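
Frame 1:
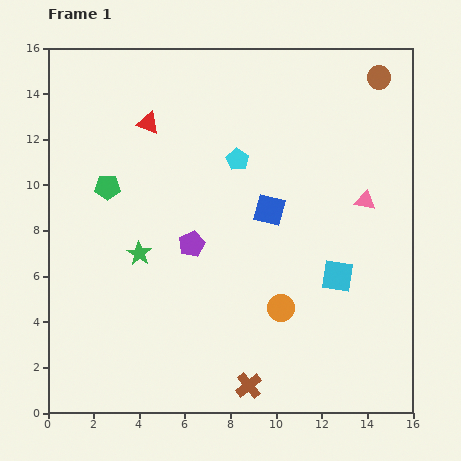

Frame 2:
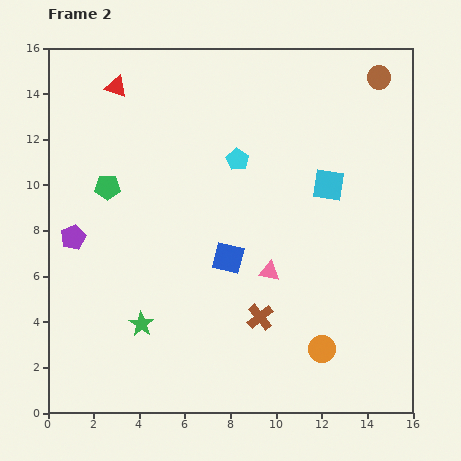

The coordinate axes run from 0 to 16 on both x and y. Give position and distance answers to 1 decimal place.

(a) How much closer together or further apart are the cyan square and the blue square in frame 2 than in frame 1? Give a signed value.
+1.2

Distance in frame 1: 4.2. Distance in frame 2: 5.4.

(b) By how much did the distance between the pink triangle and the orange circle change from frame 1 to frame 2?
-1.9

Distance in frame 1: 6.0. Distance in frame 2: 4.1.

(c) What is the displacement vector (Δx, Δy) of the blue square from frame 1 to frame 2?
(-1.8, -2.1)

The blue square was at (9.7, 8.9) in frame 1 and (7.9, 6.8) in frame 2.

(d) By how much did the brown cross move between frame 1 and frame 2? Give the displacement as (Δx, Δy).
(0.5, 3.0)

The brown cross was at (8.8, 1.2) in frame 1 and (9.3, 4.2) in frame 2.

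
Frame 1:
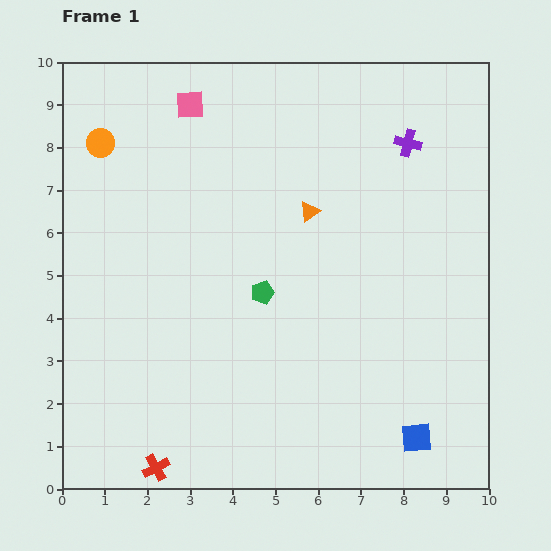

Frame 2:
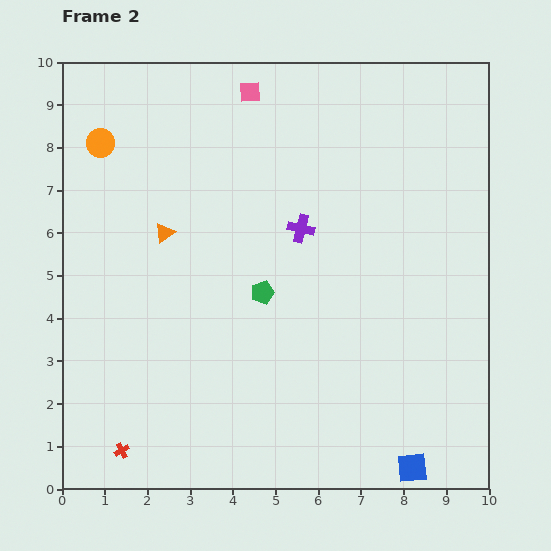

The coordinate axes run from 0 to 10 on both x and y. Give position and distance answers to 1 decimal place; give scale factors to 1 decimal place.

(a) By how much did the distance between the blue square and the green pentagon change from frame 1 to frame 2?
+0.4

Distance in frame 1: 5.0. Distance in frame 2: 5.4.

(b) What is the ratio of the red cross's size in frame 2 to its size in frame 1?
0.6×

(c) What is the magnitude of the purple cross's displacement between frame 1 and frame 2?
3.2

The purple cross moved from (8.1, 8.1) to (5.6, 6.1), a distance of √(2.5² + 2.0²) ≈ 3.2.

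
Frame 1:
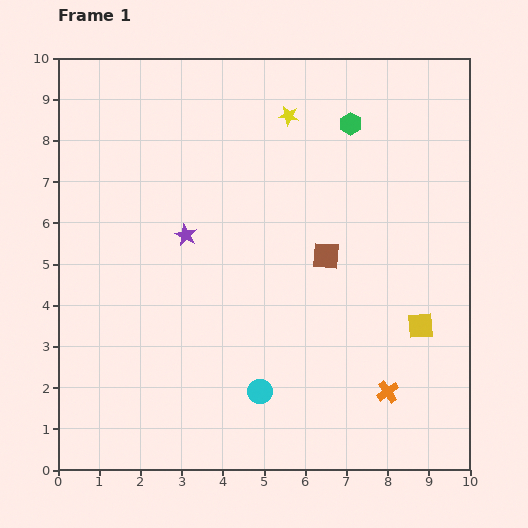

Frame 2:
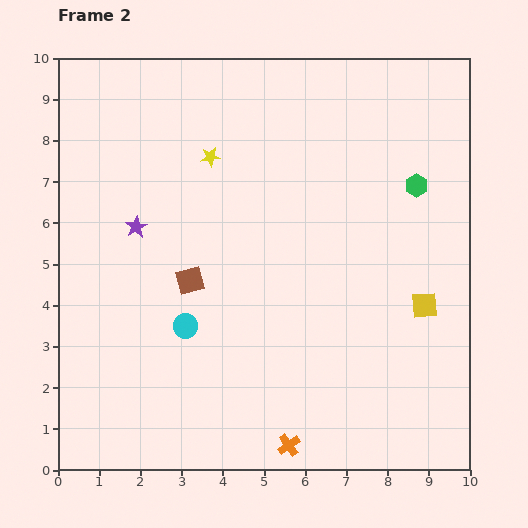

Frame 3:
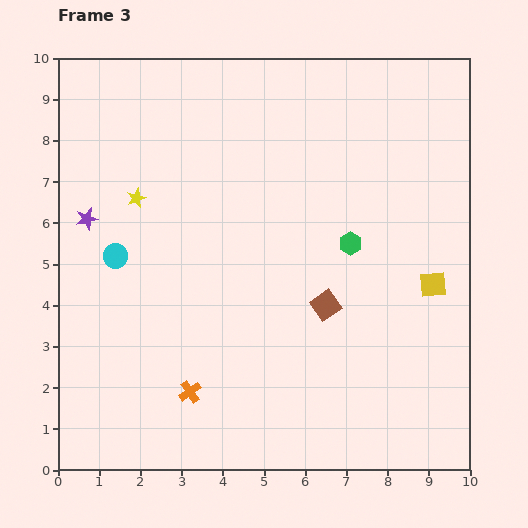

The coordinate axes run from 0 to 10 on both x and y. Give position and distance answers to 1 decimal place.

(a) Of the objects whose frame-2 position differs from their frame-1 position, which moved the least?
the yellow square

(moved 0.5)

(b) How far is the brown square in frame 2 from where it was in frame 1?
3.4

The brown square moved from (6.5, 5.2) to (3.2, 4.6), a distance of √(3.3² + 0.6²) ≈ 3.4.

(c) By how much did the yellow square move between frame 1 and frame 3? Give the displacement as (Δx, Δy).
(0.3, 1.0)

The yellow square was at (8.8, 3.5) in frame 1 and (9.1, 4.5) in frame 3.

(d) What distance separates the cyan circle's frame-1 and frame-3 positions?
4.8

The cyan circle moved from (4.9, 1.9) to (1.4, 5.2), a distance of √(3.5² + 3.3²) ≈ 4.8.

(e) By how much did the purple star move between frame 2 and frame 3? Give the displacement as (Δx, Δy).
(-1.2, 0.2)

The purple star was at (1.9, 5.9) in frame 2 and (0.7, 6.1) in frame 3.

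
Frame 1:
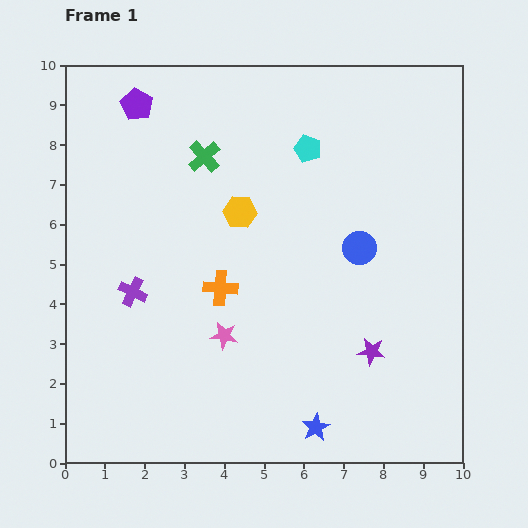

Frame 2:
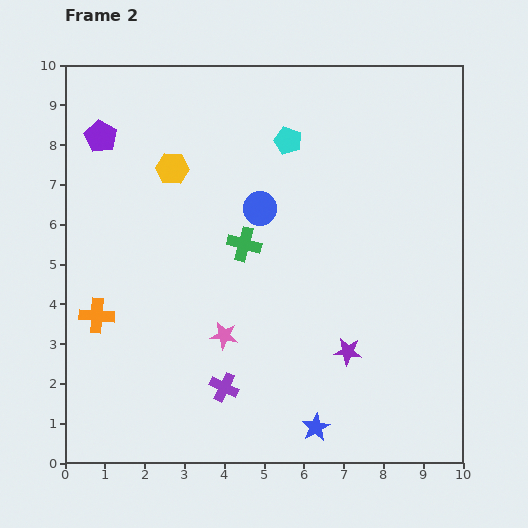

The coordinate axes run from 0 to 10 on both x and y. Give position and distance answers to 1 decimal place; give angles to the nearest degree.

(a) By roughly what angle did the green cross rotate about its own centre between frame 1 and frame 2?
33° counter-clockwise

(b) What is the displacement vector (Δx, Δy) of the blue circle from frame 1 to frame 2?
(-2.5, 1.0)

The blue circle was at (7.4, 5.4) in frame 1 and (4.9, 6.4) in frame 2.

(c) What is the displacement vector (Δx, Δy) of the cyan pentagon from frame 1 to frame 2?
(-0.5, 0.2)

The cyan pentagon was at (6.1, 7.9) in frame 1 and (5.6, 8.1) in frame 2.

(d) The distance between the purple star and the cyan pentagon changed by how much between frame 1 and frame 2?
+0.2

Distance in frame 1: 5.3. Distance in frame 2: 5.5.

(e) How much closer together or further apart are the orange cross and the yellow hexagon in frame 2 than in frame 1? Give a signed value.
+2.2

Distance in frame 1: 2.0. Distance in frame 2: 4.2.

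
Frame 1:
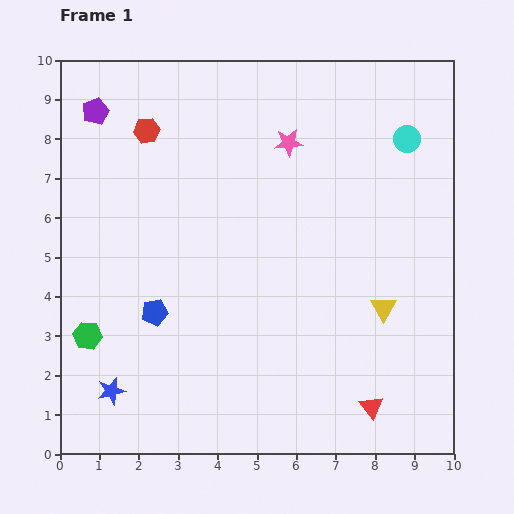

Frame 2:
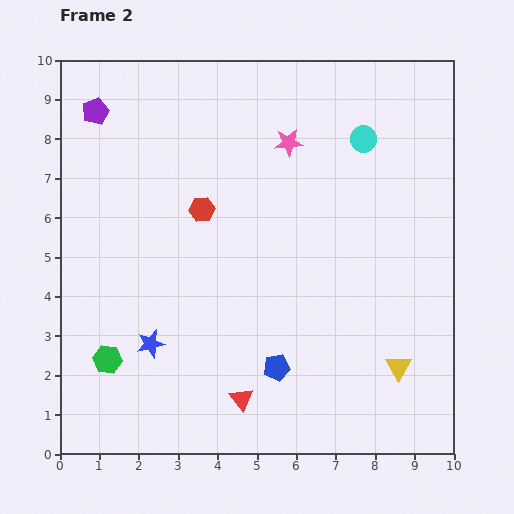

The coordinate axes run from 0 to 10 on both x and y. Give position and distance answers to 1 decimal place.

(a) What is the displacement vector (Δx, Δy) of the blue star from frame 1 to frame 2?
(1.0, 1.2)

The blue star was at (1.3, 1.6) in frame 1 and (2.3, 2.8) in frame 2.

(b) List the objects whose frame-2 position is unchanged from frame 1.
the pink star, the purple pentagon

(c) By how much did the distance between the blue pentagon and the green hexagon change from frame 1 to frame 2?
+2.5

Distance in frame 1: 1.8. Distance in frame 2: 4.3.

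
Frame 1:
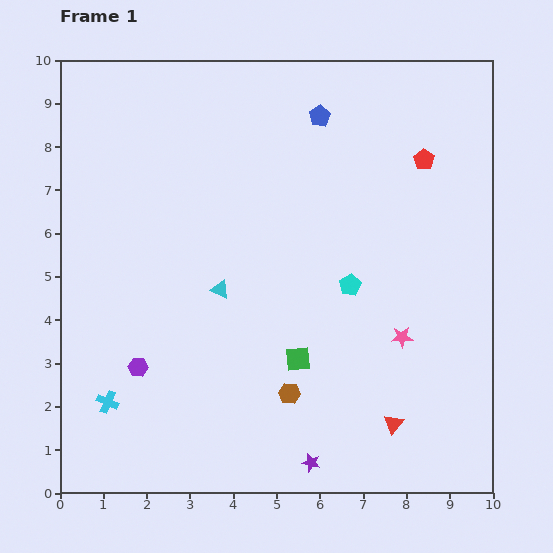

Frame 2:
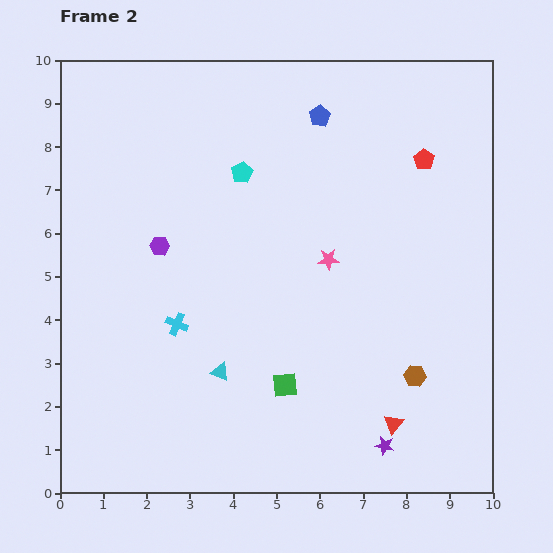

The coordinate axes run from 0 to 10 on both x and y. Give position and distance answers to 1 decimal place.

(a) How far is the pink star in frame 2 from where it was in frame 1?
2.5

The pink star moved from (7.9, 3.6) to (6.2, 5.4), a distance of √(1.7² + 1.8²) ≈ 2.5.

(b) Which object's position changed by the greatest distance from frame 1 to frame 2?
the cyan pentagon

(moved 3.6; next 2.9)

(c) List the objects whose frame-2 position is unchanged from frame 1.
the blue pentagon, the red triangle, the red pentagon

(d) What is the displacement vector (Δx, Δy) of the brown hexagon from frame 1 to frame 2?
(2.9, 0.4)

The brown hexagon was at (5.3, 2.3) in frame 1 and (8.2, 2.7) in frame 2.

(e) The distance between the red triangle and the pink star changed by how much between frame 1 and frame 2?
+2.1

Distance in frame 1: 2.0. Distance in frame 2: 4.1.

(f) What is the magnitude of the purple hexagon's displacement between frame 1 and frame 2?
2.8

The purple hexagon moved from (1.8, 2.9) to (2.3, 5.7), a distance of √(0.5² + 2.8²) ≈ 2.8.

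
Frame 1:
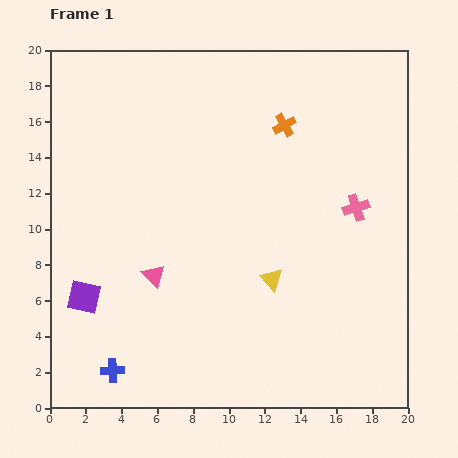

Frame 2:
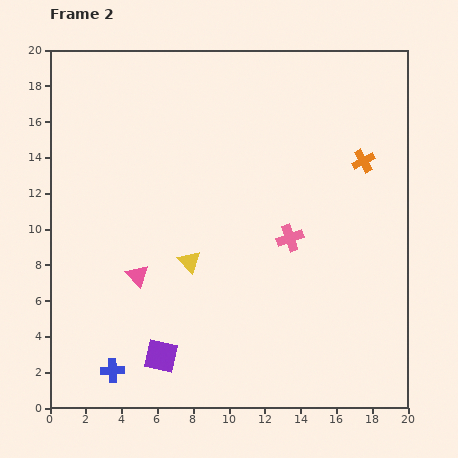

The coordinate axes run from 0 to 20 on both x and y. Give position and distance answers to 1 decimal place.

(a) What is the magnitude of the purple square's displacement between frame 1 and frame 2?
5.4

The purple square moved from (1.9, 6.2) to (6.2, 2.9), a distance of √(4.3² + 3.3²) ≈ 5.4.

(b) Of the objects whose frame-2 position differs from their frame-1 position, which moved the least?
the pink triangle

(moved 0.9)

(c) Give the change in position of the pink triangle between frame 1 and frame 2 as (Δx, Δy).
(-0.9, 0.0)

The pink triangle was at (5.8, 7.4) in frame 1 and (4.9, 7.4) in frame 2.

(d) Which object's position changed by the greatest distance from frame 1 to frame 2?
the purple square

(moved 5.4; next 4.8)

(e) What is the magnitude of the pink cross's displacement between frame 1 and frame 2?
4.1

The pink cross moved from (17.1, 11.2) to (13.4, 9.5), a distance of √(3.7² + 1.7²) ≈ 4.1.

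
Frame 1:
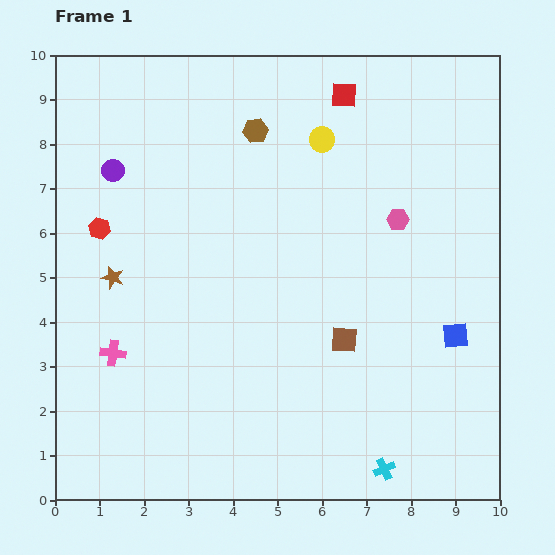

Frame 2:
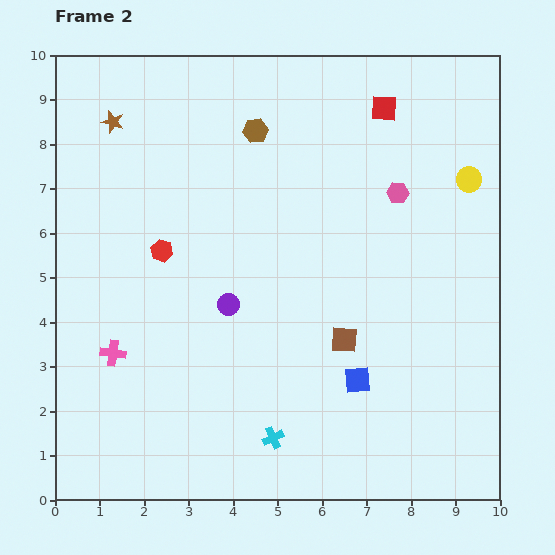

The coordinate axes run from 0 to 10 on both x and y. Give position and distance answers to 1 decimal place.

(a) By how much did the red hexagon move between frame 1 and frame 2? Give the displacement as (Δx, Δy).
(1.4, -0.5)

The red hexagon was at (1.0, 6.1) in frame 1 and (2.4, 5.6) in frame 2.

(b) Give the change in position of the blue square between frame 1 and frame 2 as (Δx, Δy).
(-2.2, -1.0)

The blue square was at (9.0, 3.7) in frame 1 and (6.8, 2.7) in frame 2.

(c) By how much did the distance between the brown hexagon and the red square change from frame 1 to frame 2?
+0.7

Distance in frame 1: 2.2. Distance in frame 2: 2.9.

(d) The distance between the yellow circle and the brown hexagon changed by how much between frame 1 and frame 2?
+3.4

Distance in frame 1: 1.5. Distance in frame 2: 4.9.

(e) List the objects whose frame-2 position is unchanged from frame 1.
the brown square, the brown hexagon, the pink cross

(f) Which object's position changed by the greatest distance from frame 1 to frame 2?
the purple circle

(moved 4.0; next 3.5)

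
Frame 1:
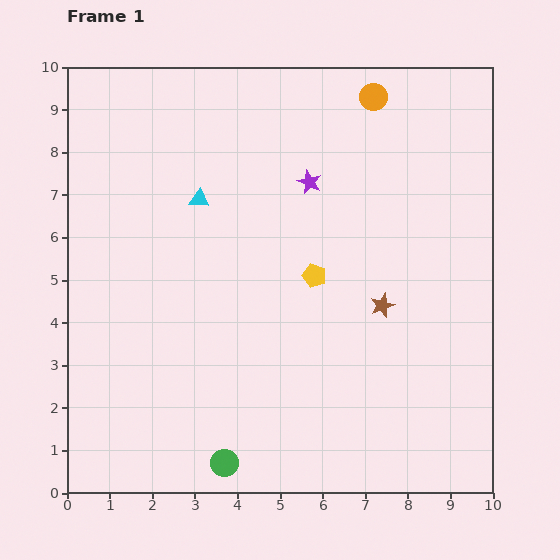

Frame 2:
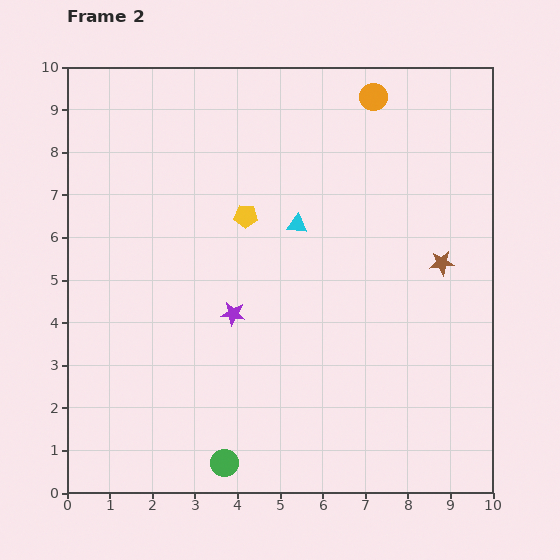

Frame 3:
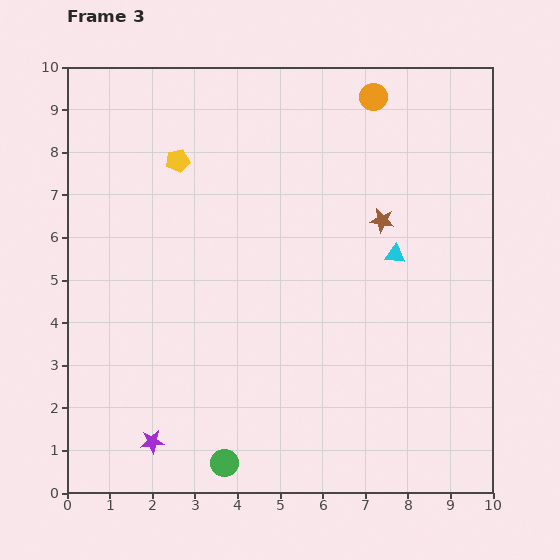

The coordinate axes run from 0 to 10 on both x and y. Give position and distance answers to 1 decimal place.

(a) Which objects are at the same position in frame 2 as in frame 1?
the orange circle, the green circle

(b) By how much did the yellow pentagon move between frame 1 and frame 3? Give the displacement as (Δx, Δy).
(-3.2, 2.7)

The yellow pentagon was at (5.8, 5.1) in frame 1 and (2.6, 7.8) in frame 3.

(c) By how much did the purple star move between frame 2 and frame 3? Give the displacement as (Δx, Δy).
(-1.9, -3.0)

The purple star was at (3.9, 4.2) in frame 2 and (2.0, 1.2) in frame 3.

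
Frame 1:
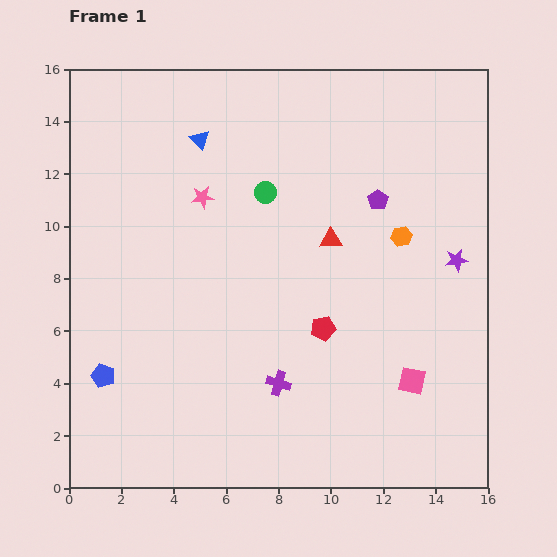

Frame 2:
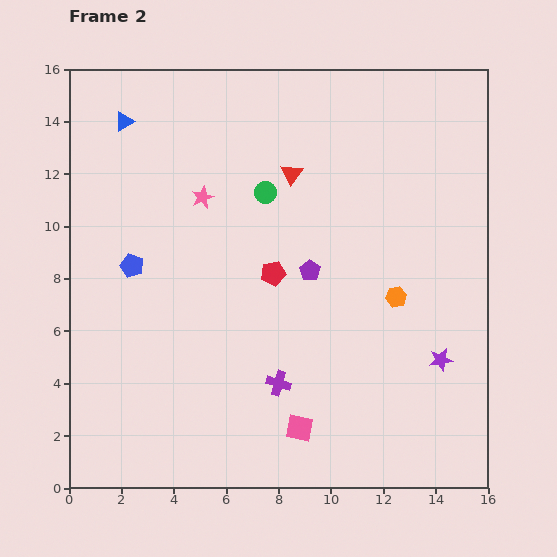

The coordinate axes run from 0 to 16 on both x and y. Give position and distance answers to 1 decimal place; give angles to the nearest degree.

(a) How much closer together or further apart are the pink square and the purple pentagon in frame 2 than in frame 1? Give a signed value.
-1.0

Distance in frame 1: 7.0. Distance in frame 2: 6.0.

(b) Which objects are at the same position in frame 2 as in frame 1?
the pink star, the purple cross, the green circle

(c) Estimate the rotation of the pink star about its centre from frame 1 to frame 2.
17° counter-clockwise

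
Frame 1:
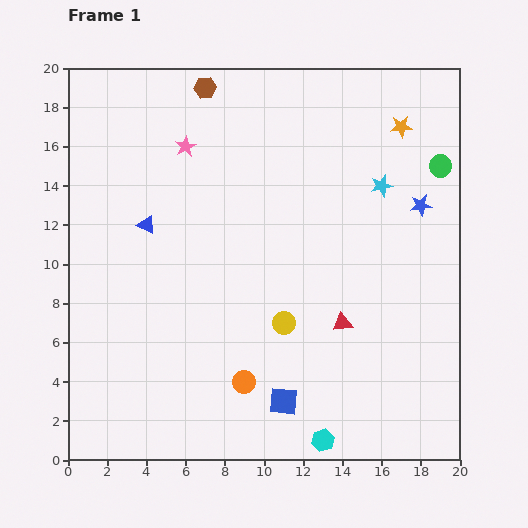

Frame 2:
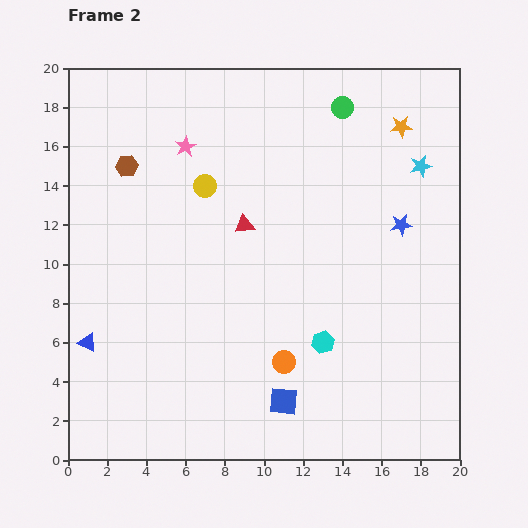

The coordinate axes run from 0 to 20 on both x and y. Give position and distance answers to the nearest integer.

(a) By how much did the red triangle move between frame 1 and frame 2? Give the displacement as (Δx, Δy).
(-5, 5)

The red triangle was at (14, 7) in frame 1 and (9, 12) in frame 2.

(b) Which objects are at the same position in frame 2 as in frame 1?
the orange star, the pink star, the blue square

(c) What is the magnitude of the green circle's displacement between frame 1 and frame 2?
6

The green circle moved from (19, 15) to (14, 18), a distance of √(5² + 3²) ≈ 6.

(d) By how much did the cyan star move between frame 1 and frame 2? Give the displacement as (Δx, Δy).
(2, 1)

The cyan star was at (16, 14) in frame 1 and (18, 15) in frame 2.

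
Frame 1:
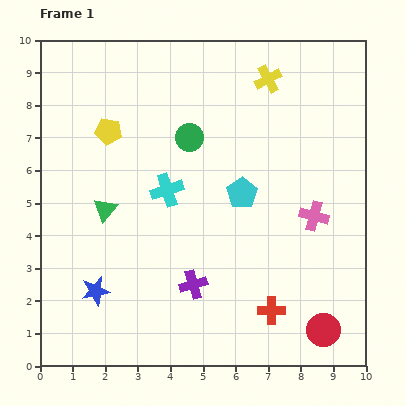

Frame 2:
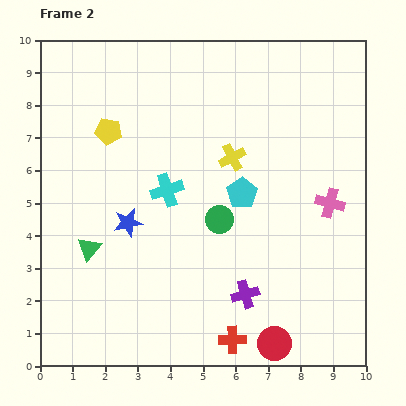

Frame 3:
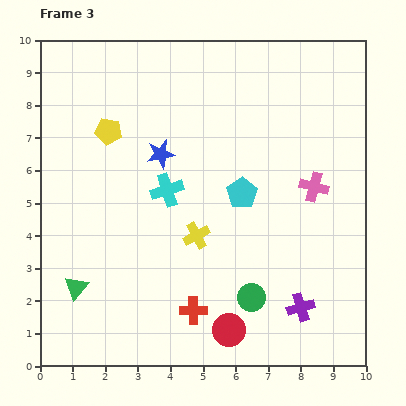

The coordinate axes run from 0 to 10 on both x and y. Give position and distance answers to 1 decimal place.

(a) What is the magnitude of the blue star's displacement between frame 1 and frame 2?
2.3

The blue star moved from (1.7, 2.3) to (2.7, 4.4), a distance of √(1.0² + 2.1²) ≈ 2.3.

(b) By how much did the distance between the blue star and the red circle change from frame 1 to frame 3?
-1.3

Distance in frame 1: 7.1. Distance in frame 3: 5.8.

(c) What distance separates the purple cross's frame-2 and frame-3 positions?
1.7

The purple cross moved from (6.3, 2.2) to (8.0, 1.8), a distance of √(1.7² + 0.4²) ≈ 1.7.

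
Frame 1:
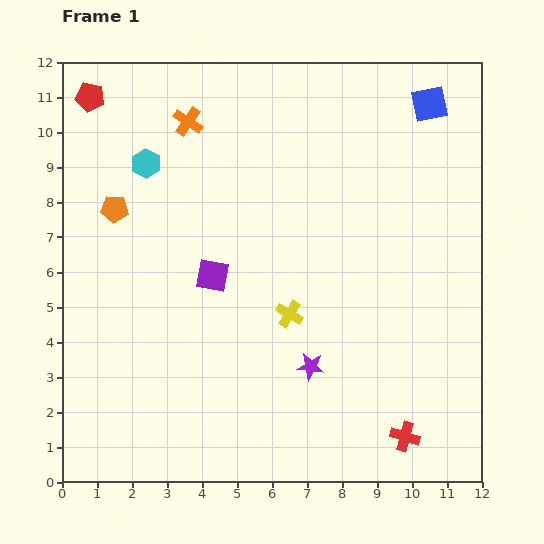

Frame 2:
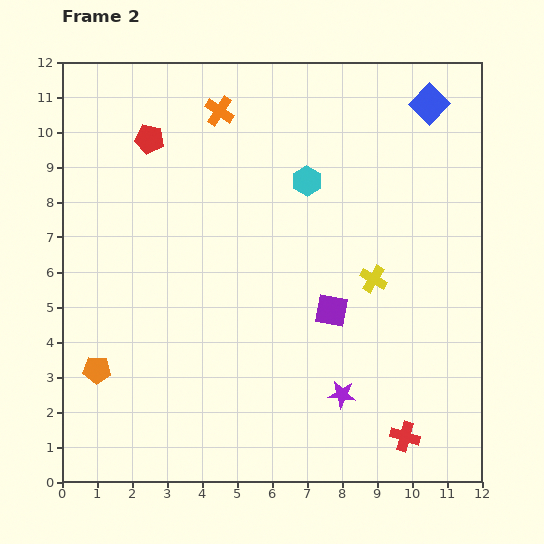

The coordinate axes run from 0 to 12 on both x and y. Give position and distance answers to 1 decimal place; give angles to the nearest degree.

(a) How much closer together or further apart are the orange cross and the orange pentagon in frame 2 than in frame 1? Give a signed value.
+4.9

Distance in frame 1: 3.3. Distance in frame 2: 8.2.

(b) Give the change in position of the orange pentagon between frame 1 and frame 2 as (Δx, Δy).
(-0.5, -4.6)

The orange pentagon was at (1.5, 7.8) in frame 1 and (1.0, 3.2) in frame 2.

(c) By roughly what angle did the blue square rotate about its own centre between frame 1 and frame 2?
34° counter-clockwise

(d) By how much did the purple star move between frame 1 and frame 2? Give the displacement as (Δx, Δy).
(0.9, -0.8)

The purple star was at (7.1, 3.3) in frame 1 and (8.0, 2.5) in frame 2.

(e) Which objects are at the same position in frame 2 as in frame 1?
the red cross, the blue square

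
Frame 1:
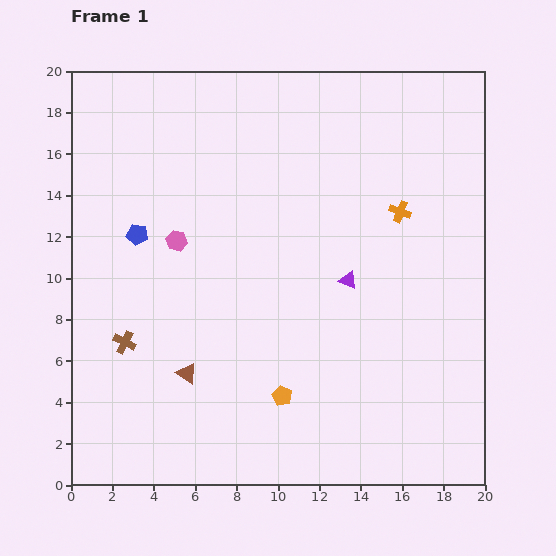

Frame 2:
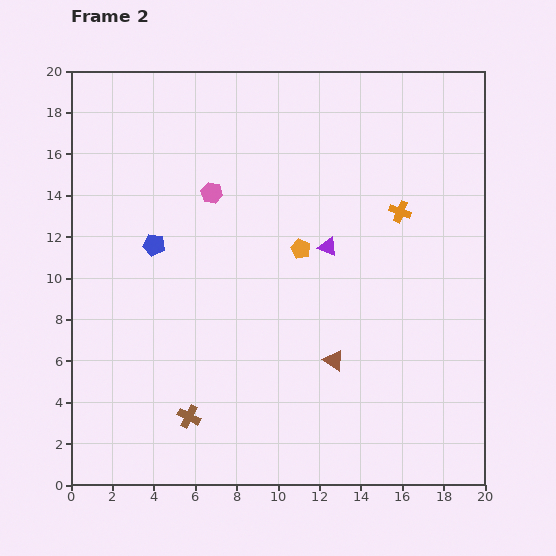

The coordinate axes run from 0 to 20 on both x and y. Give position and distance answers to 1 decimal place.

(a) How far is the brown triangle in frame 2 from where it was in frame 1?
7.1

The brown triangle moved from (5.6, 5.4) to (12.7, 6.0), a distance of √(7.1² + 0.6²) ≈ 7.1.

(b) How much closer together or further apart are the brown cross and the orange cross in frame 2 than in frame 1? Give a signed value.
-0.5

Distance in frame 1: 14.7. Distance in frame 2: 14.2.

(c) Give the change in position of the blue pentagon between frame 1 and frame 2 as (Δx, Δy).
(0.8, -0.5)

The blue pentagon was at (3.2, 12.1) in frame 1 and (4.0, 11.6) in frame 2.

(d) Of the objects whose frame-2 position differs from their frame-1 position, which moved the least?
the blue pentagon

(moved 0.9)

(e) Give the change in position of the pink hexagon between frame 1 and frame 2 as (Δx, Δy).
(1.7, 2.3)

The pink hexagon was at (5.1, 11.8) in frame 1 and (6.8, 14.1) in frame 2.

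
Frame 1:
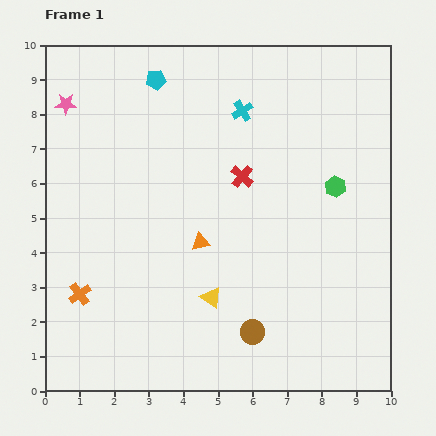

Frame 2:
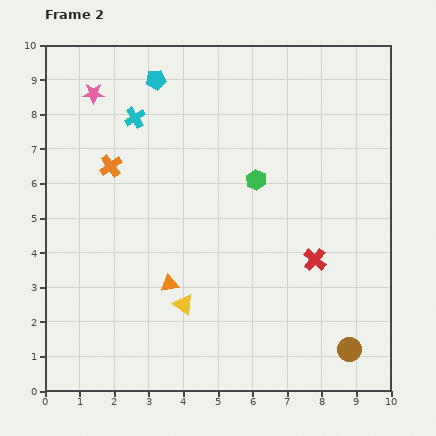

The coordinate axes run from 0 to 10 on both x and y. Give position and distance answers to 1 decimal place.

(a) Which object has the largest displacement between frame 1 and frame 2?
the orange cross

(moved 3.8; next 3.2)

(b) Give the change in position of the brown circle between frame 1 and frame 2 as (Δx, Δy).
(2.8, -0.5)

The brown circle was at (6.0, 1.7) in frame 1 and (8.8, 1.2) in frame 2.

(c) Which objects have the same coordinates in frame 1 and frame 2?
the cyan pentagon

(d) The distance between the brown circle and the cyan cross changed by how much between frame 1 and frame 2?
+2.7

Distance in frame 1: 6.4. Distance in frame 2: 9.1.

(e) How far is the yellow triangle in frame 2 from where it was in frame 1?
0.8

The yellow triangle moved from (4.8, 2.7) to (4.0, 2.5), a distance of √(0.8² + 0.2²) ≈ 0.8.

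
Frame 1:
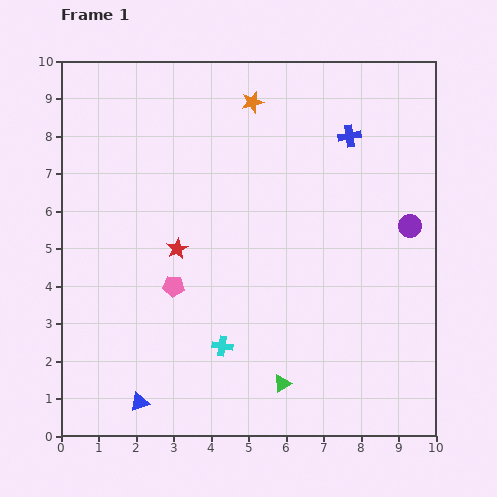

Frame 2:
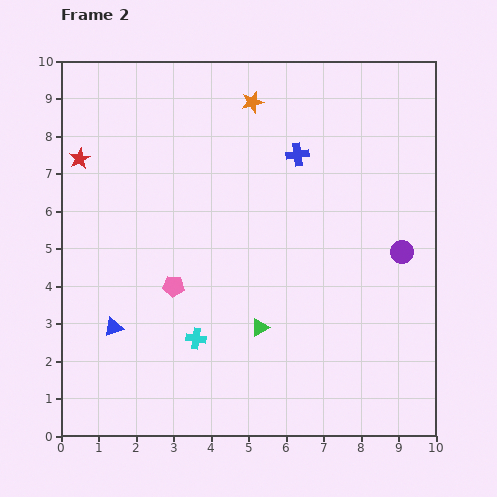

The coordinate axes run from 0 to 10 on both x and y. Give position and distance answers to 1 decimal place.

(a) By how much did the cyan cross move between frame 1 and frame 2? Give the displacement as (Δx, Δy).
(-0.7, 0.2)

The cyan cross was at (4.3, 2.4) in frame 1 and (3.6, 2.6) in frame 2.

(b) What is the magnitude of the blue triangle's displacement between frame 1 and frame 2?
2.1

The blue triangle moved from (2.1, 0.9) to (1.4, 2.9), a distance of √(0.7² + 2.0²) ≈ 2.1.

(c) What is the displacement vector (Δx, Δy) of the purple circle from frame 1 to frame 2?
(-0.2, -0.7)

The purple circle was at (9.3, 5.6) in frame 1 and (9.1, 4.9) in frame 2.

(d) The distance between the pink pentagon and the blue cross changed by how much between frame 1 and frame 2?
-1.4

Distance in frame 1: 6.2. Distance in frame 2: 4.8.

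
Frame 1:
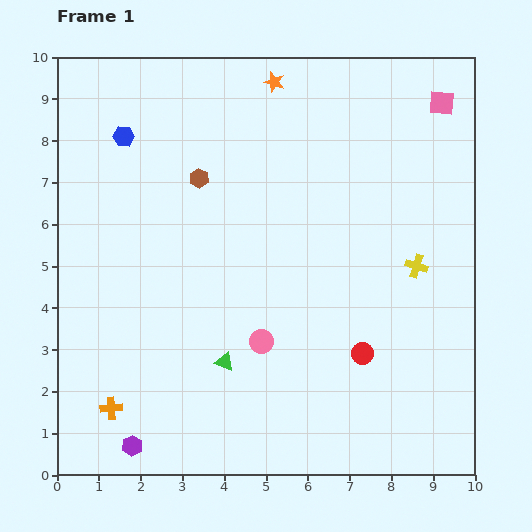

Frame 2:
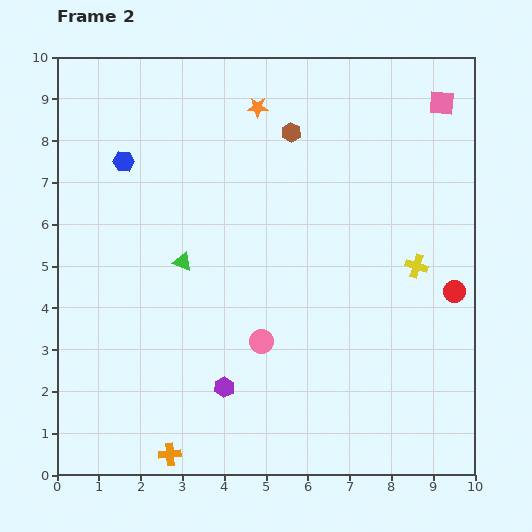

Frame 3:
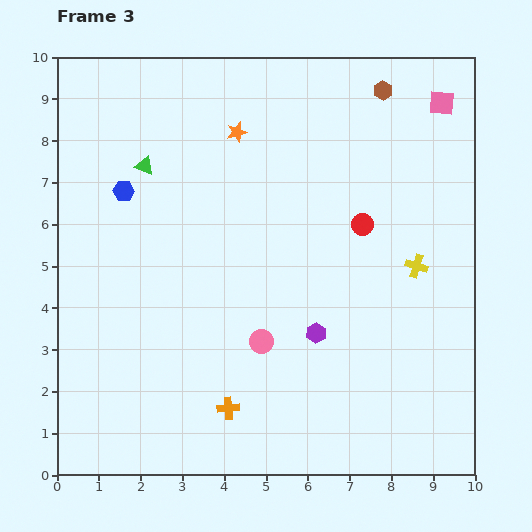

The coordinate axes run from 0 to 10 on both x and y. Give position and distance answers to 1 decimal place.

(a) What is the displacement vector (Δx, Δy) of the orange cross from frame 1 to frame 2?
(1.4, -1.1)

The orange cross was at (1.3, 1.6) in frame 1 and (2.7, 0.5) in frame 2.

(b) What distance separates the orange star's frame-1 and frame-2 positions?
0.7

The orange star moved from (5.2, 9.4) to (4.8, 8.8), a distance of √(0.4² + 0.6²) ≈ 0.7.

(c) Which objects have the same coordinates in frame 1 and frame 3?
the pink square, the pink circle, the yellow cross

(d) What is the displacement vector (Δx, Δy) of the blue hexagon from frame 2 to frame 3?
(0.0, -0.7)

The blue hexagon was at (1.6, 7.5) in frame 2 and (1.6, 6.8) in frame 3.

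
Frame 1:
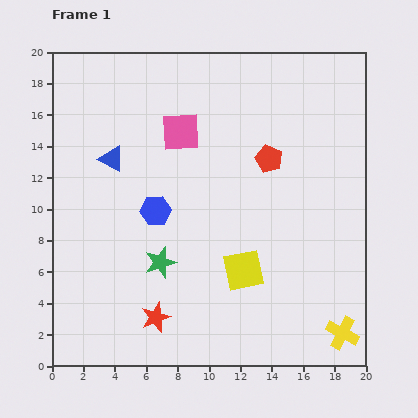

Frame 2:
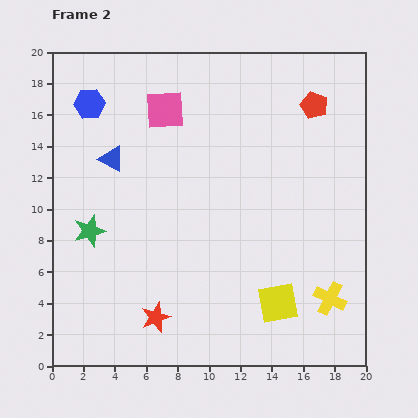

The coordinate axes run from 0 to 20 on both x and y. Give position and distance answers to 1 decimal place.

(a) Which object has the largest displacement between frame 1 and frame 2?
the blue hexagon

(moved 8.0; next 4.9)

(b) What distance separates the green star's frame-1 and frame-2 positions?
4.9

The green star moved from (6.9, 6.6) to (2.4, 8.6), a distance of √(4.5² + 2.0²) ≈ 4.9.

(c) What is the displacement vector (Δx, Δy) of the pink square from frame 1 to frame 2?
(-1.0, 1.4)

The pink square was at (8.2, 14.9) in frame 1 and (7.2, 16.3) in frame 2.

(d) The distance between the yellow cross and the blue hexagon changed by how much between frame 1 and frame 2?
+5.5

Distance in frame 1: 14.2. Distance in frame 2: 19.7.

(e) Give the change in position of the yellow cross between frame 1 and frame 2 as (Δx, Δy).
(-0.8, 2.2)

The yellow cross was at (18.5, 2.1) in frame 1 and (17.7, 4.3) in frame 2.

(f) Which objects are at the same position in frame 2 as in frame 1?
the red star, the blue triangle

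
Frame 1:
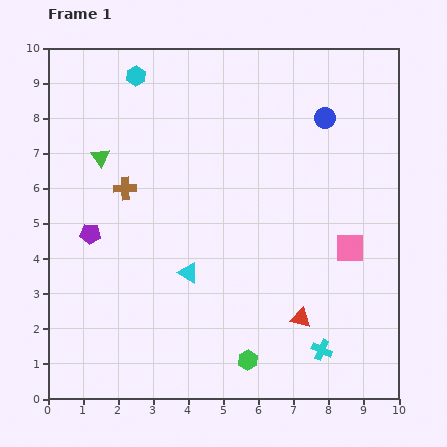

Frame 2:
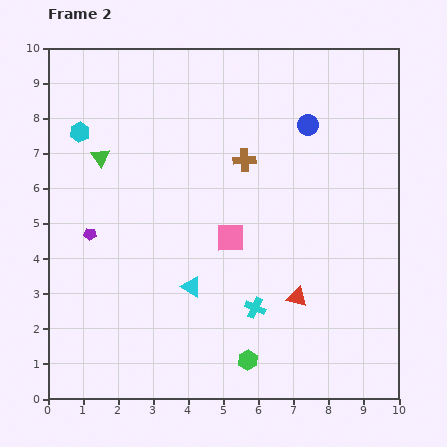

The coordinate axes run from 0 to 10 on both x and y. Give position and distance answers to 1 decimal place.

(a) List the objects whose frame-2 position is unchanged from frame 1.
the green triangle, the purple pentagon, the green hexagon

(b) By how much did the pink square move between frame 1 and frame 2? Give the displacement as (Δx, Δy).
(-3.4, 0.3)

The pink square was at (8.6, 4.3) in frame 1 and (5.2, 4.6) in frame 2.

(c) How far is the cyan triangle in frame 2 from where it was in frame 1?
0.4

The cyan triangle moved from (4.0, 3.6) to (4.1, 3.2), a distance of √(0.1² + 0.4²) ≈ 0.4.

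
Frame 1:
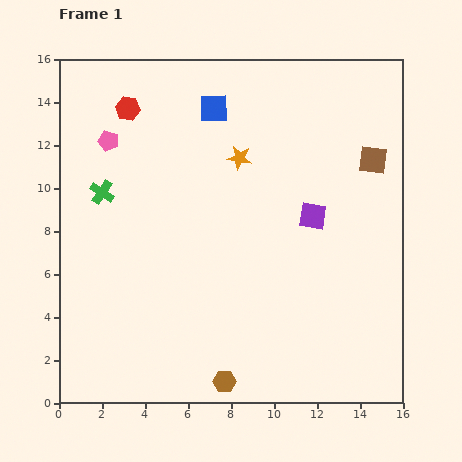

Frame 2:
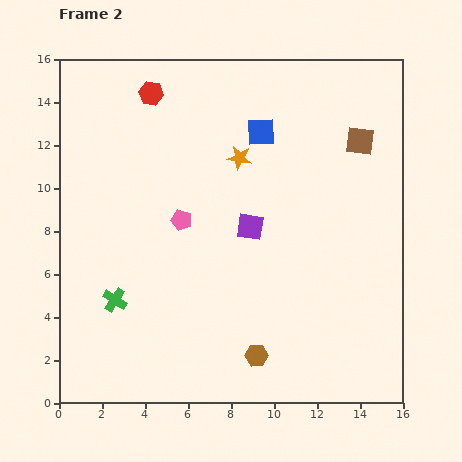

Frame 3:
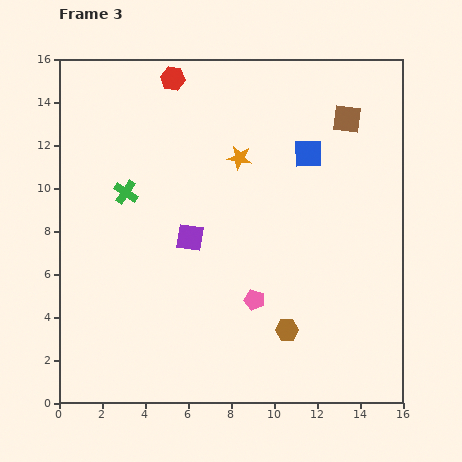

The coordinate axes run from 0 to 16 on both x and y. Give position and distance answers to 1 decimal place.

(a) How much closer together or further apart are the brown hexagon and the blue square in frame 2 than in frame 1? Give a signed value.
-2.3

Distance in frame 1: 12.7. Distance in frame 2: 10.4.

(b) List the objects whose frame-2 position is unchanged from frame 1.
the orange star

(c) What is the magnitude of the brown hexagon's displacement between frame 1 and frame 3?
3.8

The brown hexagon moved from (7.7, 1.0) to (10.6, 3.4), a distance of √(2.9² + 2.4²) ≈ 3.8.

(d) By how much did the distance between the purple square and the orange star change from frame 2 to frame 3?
+1.2

Distance in frame 2: 3.2. Distance in frame 3: 4.4.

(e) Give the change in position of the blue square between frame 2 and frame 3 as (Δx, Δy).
(2.2, -1.0)

The blue square was at (9.4, 12.6) in frame 2 and (11.6, 11.6) in frame 3.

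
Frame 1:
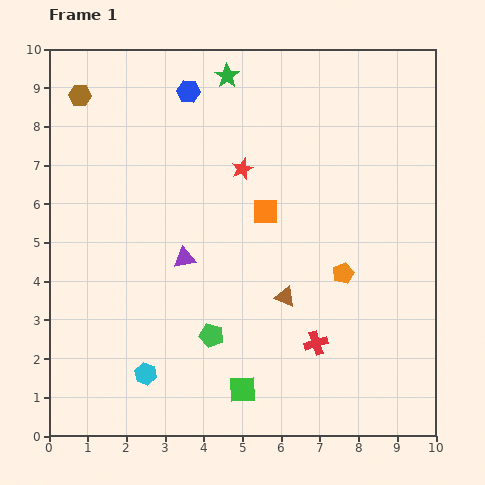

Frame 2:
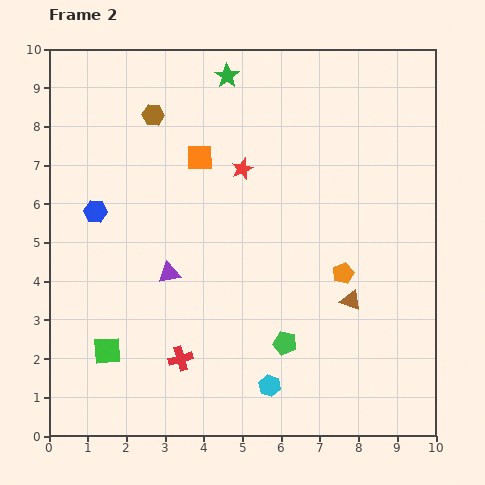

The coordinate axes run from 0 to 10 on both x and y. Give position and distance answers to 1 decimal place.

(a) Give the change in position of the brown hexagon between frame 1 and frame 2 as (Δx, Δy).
(1.9, -0.5)

The brown hexagon was at (0.8, 8.8) in frame 1 and (2.7, 8.3) in frame 2.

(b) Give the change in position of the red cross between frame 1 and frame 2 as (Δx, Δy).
(-3.5, -0.4)

The red cross was at (6.9, 2.4) in frame 1 and (3.4, 2.0) in frame 2.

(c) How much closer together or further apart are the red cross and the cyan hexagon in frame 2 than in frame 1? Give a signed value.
-2.1

Distance in frame 1: 4.5. Distance in frame 2: 2.4.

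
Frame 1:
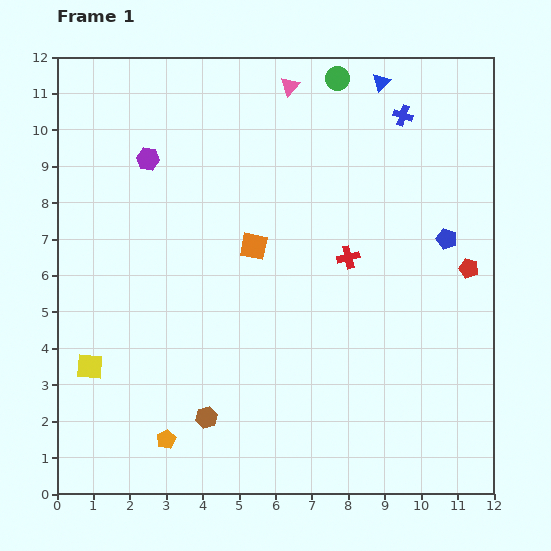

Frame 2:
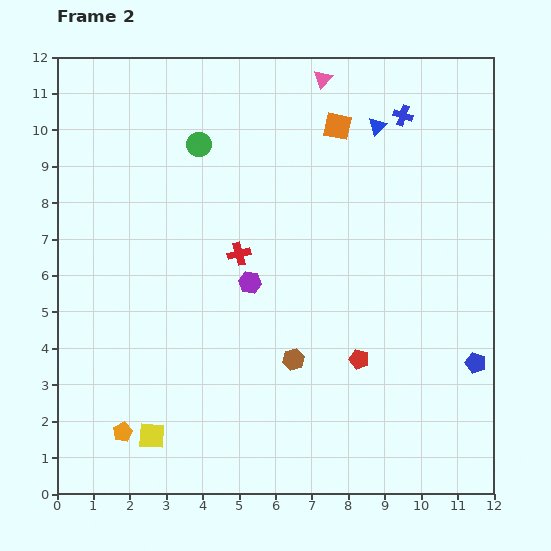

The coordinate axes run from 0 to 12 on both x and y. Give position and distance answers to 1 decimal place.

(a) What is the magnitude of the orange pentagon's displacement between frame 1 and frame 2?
1.2

The orange pentagon moved from (3.0, 1.5) to (1.8, 1.7), a distance of √(1.2² + 0.2²) ≈ 1.2.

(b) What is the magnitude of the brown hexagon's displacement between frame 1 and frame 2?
2.9

The brown hexagon moved from (4.1, 2.1) to (6.5, 3.7), a distance of √(2.4² + 1.6²) ≈ 2.9.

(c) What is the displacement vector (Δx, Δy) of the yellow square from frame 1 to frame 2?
(1.7, -1.9)

The yellow square was at (0.9, 3.5) in frame 1 and (2.6, 1.6) in frame 2.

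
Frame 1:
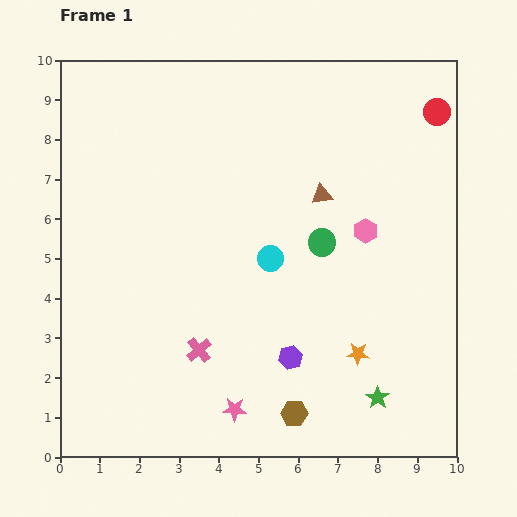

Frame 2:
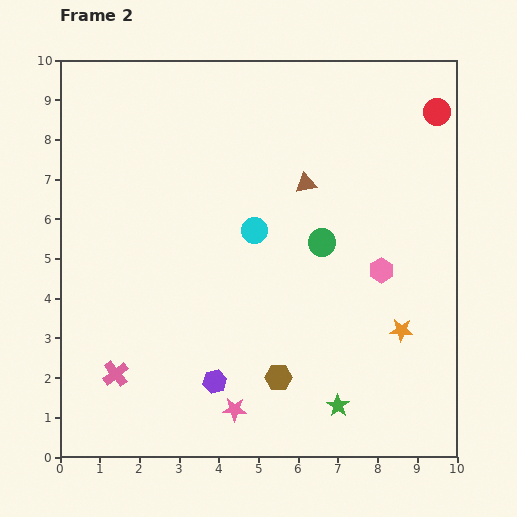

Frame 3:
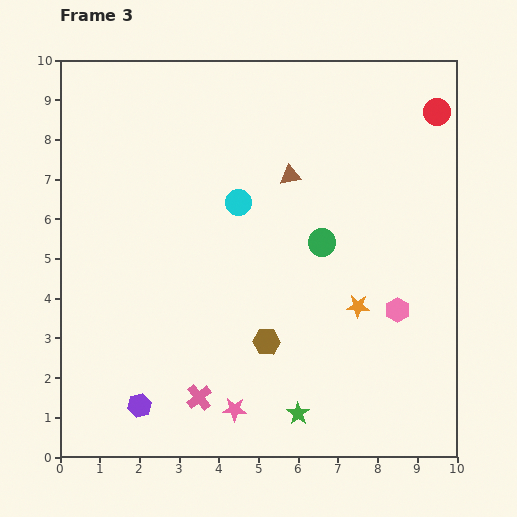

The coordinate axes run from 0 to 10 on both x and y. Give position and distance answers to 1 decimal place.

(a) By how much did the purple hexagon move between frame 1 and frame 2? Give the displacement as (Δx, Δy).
(-1.9, -0.6)

The purple hexagon was at (5.8, 2.5) in frame 1 and (3.9, 1.9) in frame 2.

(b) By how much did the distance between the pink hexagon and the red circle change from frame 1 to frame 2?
+0.7

Distance in frame 1: 3.5. Distance in frame 2: 4.2.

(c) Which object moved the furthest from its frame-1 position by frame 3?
the purple hexagon

(moved 4.0; next 2.2)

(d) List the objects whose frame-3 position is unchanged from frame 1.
the green circle, the red circle, the pink star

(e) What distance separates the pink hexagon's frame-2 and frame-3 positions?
1.1

The pink hexagon moved from (8.1, 4.7) to (8.5, 3.7), a distance of √(0.4² + 1.0²) ≈ 1.1.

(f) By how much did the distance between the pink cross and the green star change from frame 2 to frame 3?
-3.2

Distance in frame 2: 5.7. Distance in frame 3: 2.5.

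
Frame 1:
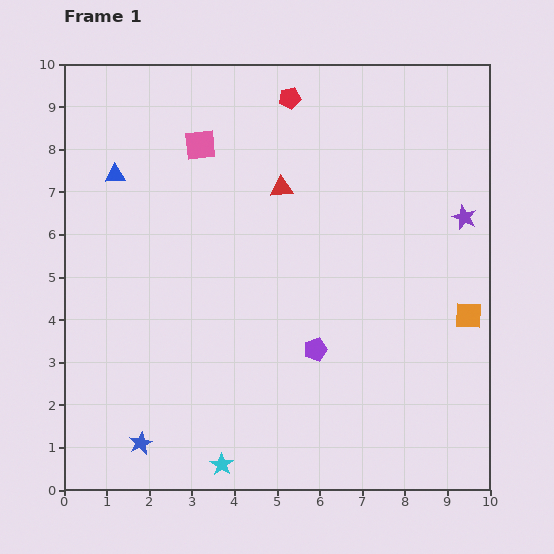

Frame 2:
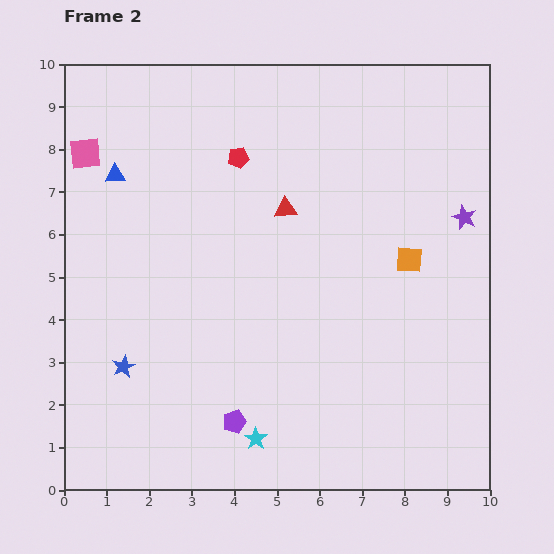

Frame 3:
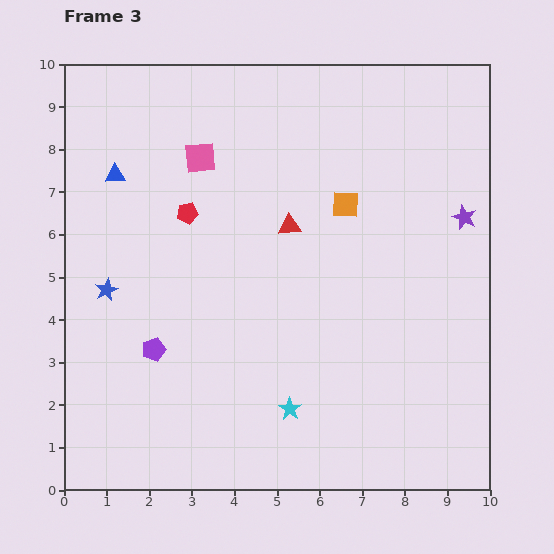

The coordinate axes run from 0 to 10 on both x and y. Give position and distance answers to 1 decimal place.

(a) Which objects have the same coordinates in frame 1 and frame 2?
the blue triangle, the purple star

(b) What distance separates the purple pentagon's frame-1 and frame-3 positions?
3.8

The purple pentagon moved from (5.9, 3.3) to (2.1, 3.3), a distance of √(3.8² + 0.0²) ≈ 3.8.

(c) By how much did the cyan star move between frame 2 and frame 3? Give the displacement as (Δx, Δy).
(0.8, 0.7)

The cyan star was at (4.5, 1.2) in frame 2 and (5.3, 1.9) in frame 3.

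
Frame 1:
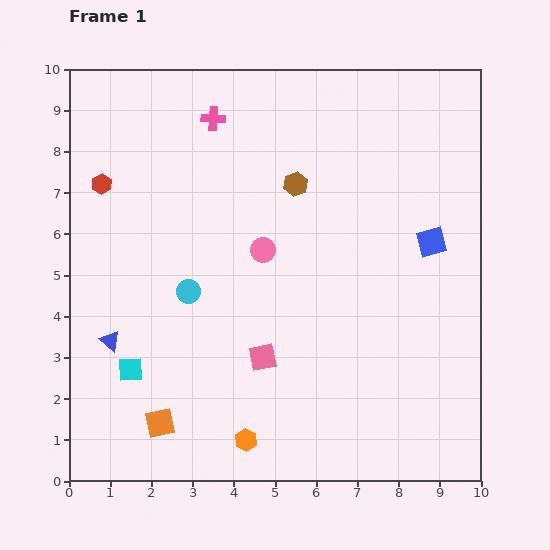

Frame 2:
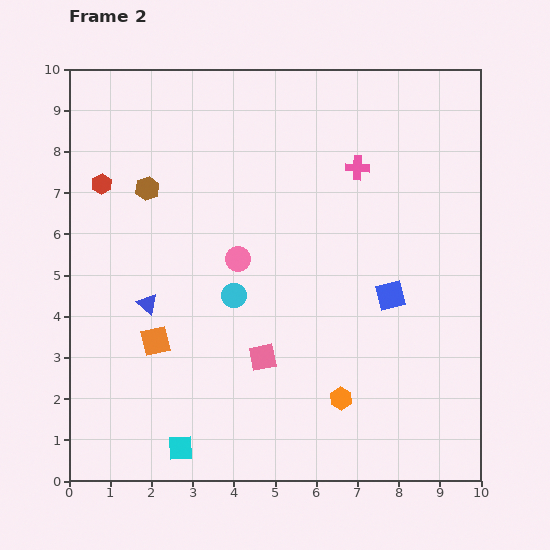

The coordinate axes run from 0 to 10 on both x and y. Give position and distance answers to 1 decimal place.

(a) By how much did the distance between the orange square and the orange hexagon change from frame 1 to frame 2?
+2.6

Distance in frame 1: 2.1. Distance in frame 2: 4.7.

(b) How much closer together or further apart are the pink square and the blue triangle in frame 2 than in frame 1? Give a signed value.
-0.6

Distance in frame 1: 3.7. Distance in frame 2: 3.1.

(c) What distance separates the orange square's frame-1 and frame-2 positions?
2.0

The orange square moved from (2.2, 1.4) to (2.1, 3.4), a distance of √(0.1² + 2.0²) ≈ 2.0.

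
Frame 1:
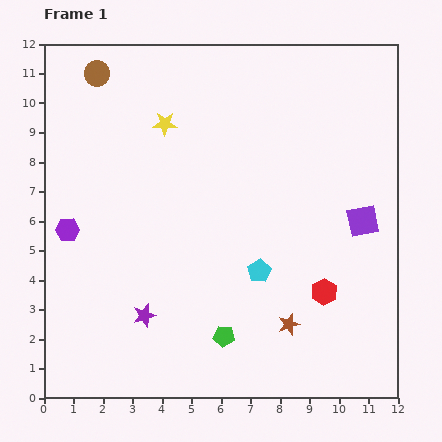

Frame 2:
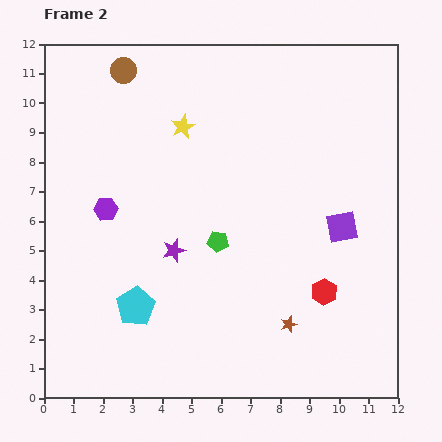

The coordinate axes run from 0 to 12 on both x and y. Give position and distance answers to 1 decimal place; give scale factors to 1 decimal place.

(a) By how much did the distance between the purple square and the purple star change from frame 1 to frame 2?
-2.3

Distance in frame 1: 8.1. Distance in frame 2: 5.8.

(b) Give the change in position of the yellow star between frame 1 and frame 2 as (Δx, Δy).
(0.6, -0.1)

The yellow star was at (4.1, 9.3) in frame 1 and (4.7, 9.2) in frame 2.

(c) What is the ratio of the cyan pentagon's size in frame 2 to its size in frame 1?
1.6×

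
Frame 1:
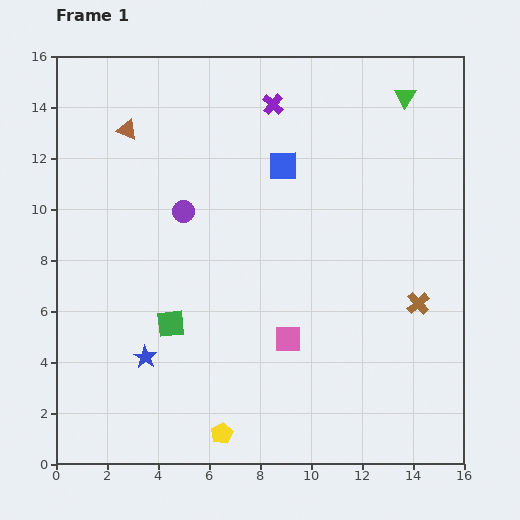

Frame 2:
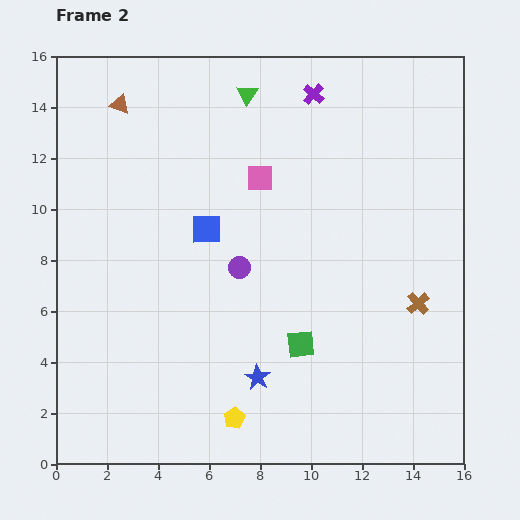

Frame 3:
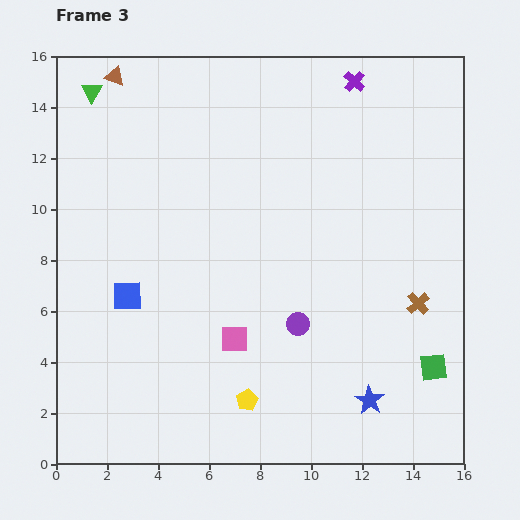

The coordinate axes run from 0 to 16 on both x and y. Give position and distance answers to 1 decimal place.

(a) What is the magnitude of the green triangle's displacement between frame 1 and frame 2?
6.2

The green triangle moved from (13.7, 14.4) to (7.5, 14.5), a distance of √(6.2² + 0.1²) ≈ 6.2.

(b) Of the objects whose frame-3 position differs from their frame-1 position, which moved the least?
the yellow pentagon

(moved 1.6)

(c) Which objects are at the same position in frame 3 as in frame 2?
the brown cross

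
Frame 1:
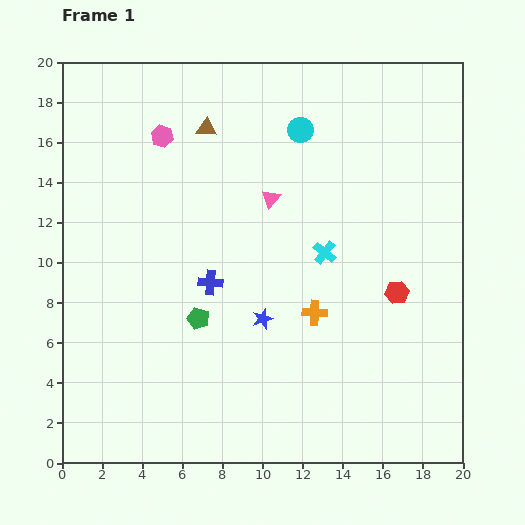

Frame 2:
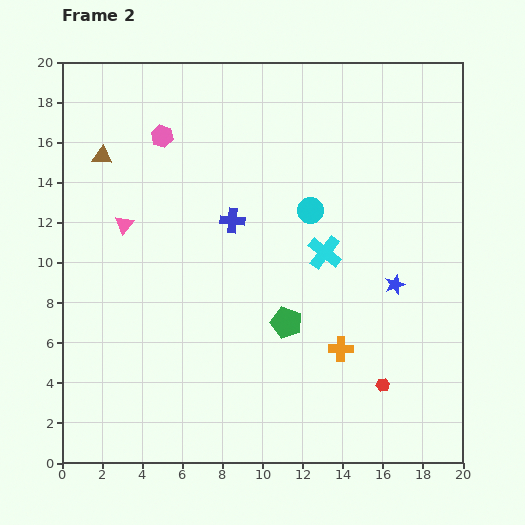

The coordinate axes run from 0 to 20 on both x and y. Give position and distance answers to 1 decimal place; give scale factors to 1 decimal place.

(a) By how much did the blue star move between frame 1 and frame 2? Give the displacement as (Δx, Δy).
(6.6, 1.7)

The blue star was at (10.0, 7.2) in frame 1 and (16.6, 8.9) in frame 2.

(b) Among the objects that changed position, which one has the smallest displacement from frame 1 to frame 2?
the orange cross

(moved 2.2)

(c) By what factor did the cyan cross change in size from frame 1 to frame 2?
1.4×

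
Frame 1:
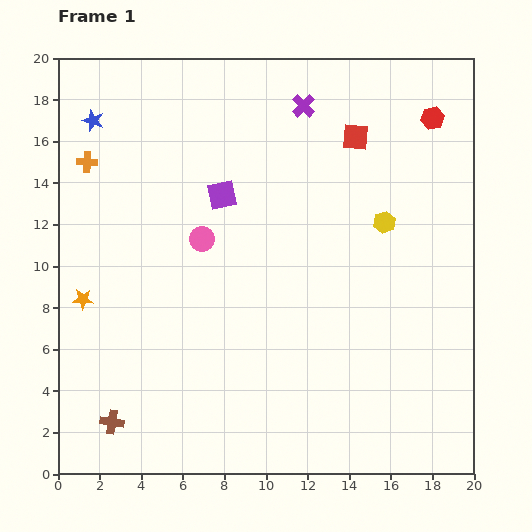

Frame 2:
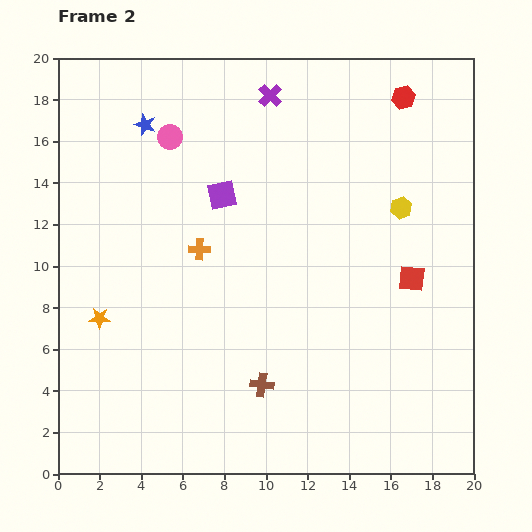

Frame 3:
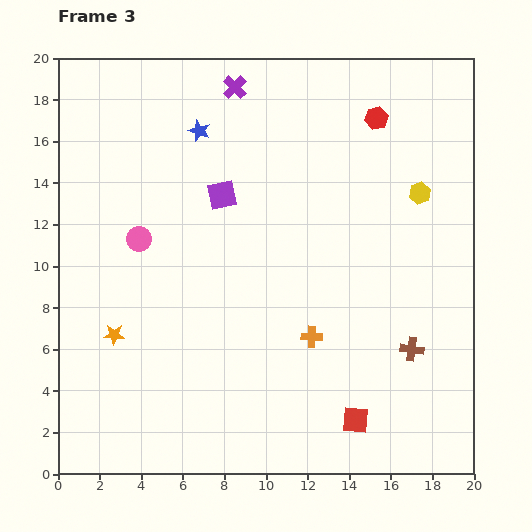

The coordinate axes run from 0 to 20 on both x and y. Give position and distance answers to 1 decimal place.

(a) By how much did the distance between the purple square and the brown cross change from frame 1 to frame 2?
-2.8

Distance in frame 1: 12.1. Distance in frame 2: 9.3.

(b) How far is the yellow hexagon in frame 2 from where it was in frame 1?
1.1

The yellow hexagon moved from (15.7, 12.1) to (16.5, 12.8), a distance of √(0.8² + 0.7²) ≈ 1.1.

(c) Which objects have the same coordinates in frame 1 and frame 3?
the purple square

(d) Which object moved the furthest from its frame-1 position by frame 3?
the brown cross

(moved 14.8; next 13.7)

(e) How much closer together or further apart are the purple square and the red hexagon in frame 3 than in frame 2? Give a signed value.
-1.6

Distance in frame 2: 9.9. Distance in frame 3: 8.3.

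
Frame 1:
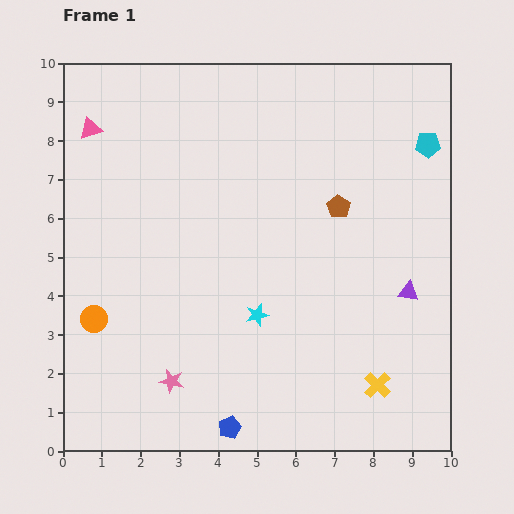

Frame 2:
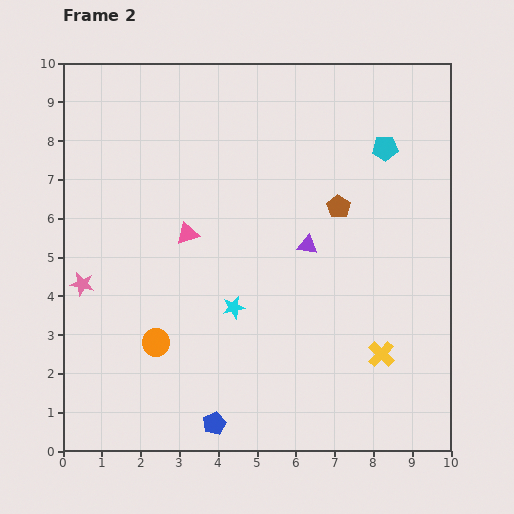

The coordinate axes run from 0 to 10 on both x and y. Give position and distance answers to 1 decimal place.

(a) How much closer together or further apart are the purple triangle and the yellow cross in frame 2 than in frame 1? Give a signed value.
+0.9

Distance in frame 1: 2.5. Distance in frame 2: 3.4.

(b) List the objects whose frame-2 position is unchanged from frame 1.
the brown pentagon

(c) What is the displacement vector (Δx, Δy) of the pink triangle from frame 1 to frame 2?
(2.5, -2.7)

The pink triangle was at (0.7, 8.3) in frame 1 and (3.2, 5.6) in frame 2.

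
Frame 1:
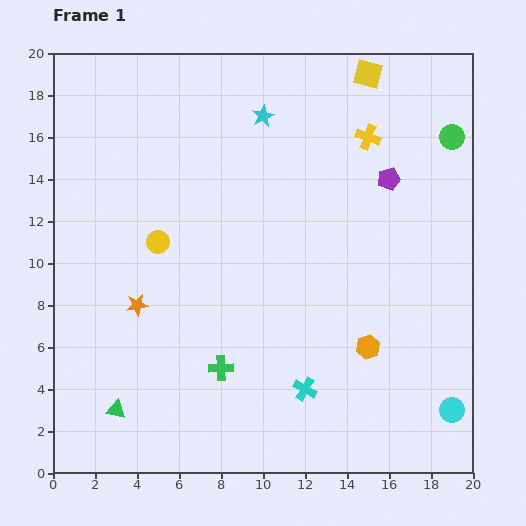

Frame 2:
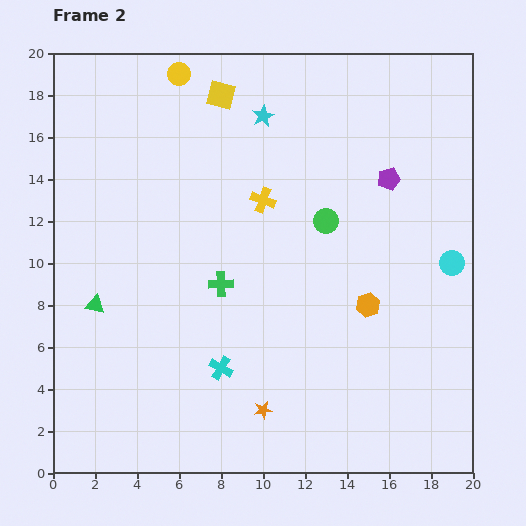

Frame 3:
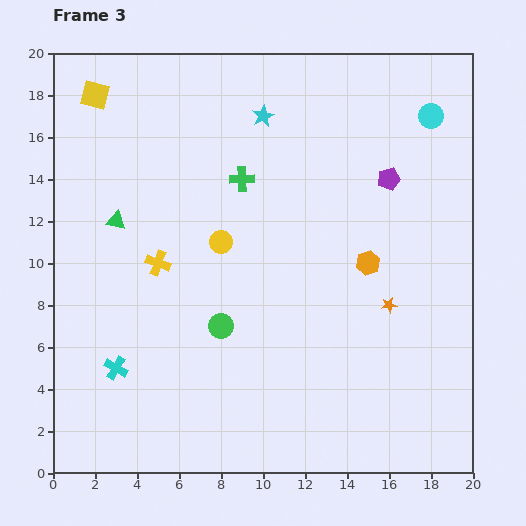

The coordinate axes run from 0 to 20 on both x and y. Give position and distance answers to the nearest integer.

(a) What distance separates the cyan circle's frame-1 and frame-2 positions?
7

The cyan circle moved from (19, 3) to (19, 10), a distance of √(0² + 7²) ≈ 7.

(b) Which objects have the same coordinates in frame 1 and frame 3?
the cyan star, the purple pentagon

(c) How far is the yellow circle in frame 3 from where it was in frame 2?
8

The yellow circle moved from (6, 19) to (8, 11), a distance of √(2² + 8²) ≈ 8.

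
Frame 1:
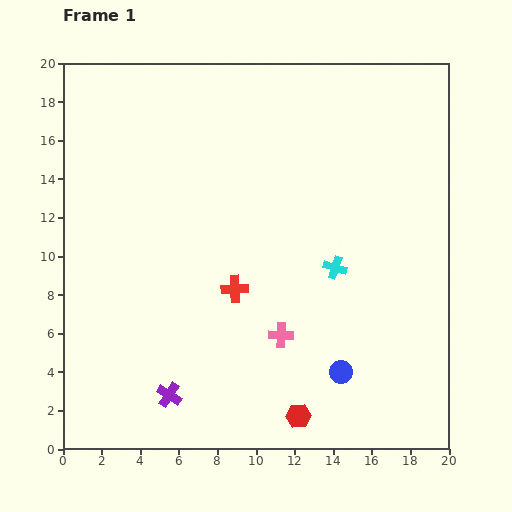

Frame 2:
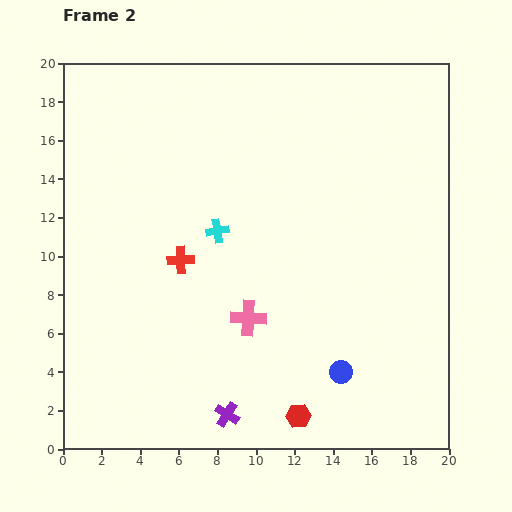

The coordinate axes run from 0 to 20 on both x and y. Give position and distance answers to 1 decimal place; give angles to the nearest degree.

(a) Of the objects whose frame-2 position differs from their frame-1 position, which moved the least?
the pink cross

(moved 1.9)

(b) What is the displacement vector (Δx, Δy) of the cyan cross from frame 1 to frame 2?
(-6.1, 1.9)

The cyan cross was at (14.1, 9.4) in frame 1 and (8.0, 11.3) in frame 2.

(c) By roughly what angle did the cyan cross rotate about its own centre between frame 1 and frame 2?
27° counter-clockwise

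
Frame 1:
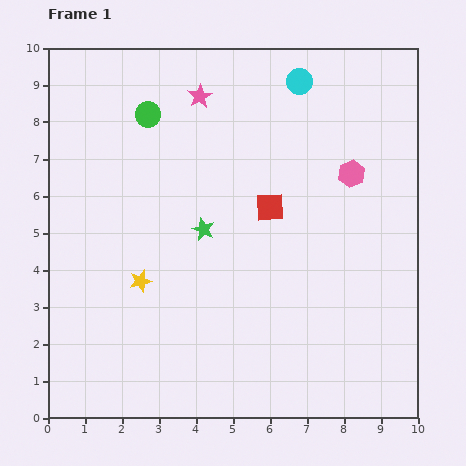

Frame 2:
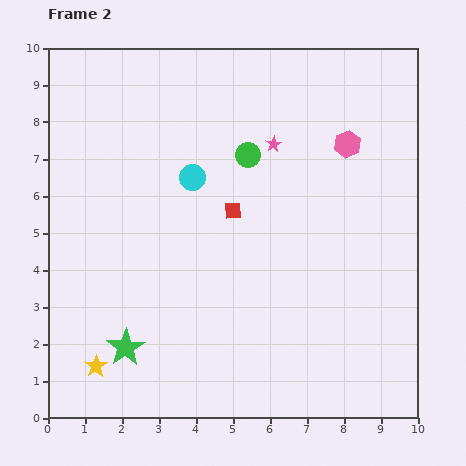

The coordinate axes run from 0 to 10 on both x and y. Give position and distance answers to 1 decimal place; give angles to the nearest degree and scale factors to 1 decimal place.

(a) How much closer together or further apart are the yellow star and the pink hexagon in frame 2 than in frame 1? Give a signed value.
+2.7

Distance in frame 1: 6.4. Distance in frame 2: 9.1.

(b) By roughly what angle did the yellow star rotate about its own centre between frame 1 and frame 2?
18° counter-clockwise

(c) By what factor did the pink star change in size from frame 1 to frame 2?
0.7×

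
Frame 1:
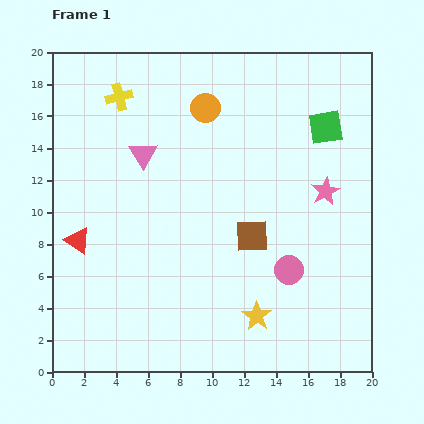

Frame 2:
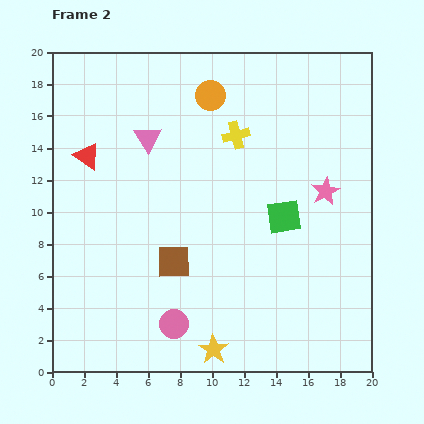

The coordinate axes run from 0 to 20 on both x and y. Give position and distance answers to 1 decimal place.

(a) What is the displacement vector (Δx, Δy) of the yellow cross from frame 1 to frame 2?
(7.3, -2.4)

The yellow cross was at (4.2, 17.2) in frame 1 and (11.5, 14.8) in frame 2.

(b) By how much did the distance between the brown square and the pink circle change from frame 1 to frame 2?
+0.8

Distance in frame 1: 3.1. Distance in frame 2: 3.9.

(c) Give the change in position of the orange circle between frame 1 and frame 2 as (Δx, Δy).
(0.3, 0.8)

The orange circle was at (9.6, 16.5) in frame 1 and (9.9, 17.3) in frame 2.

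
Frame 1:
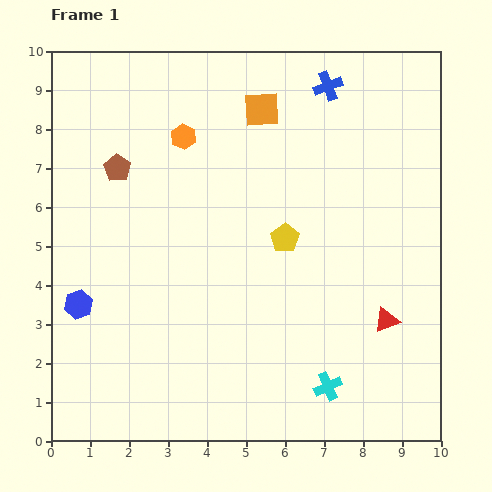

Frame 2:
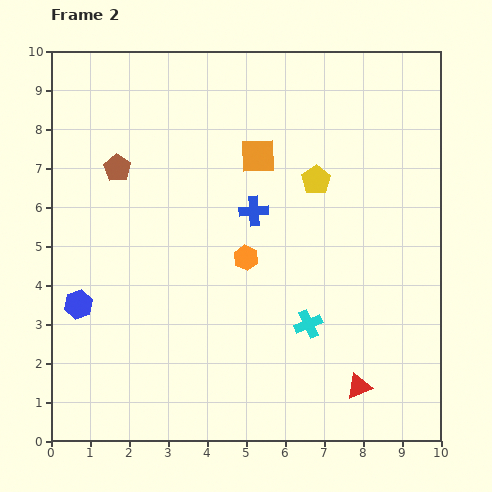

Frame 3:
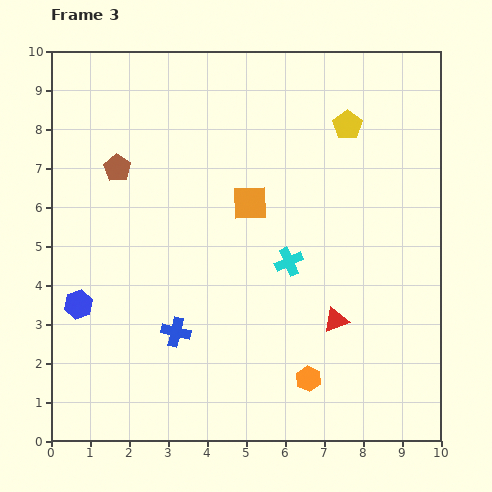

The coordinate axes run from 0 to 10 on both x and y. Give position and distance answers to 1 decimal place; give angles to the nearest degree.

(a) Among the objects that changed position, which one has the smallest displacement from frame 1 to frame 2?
the orange square

(moved 1.2)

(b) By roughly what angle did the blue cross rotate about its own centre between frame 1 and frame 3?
34° clockwise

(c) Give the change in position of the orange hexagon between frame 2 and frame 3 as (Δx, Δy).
(1.6, -3.1)

The orange hexagon was at (5.0, 4.7) in frame 2 and (6.6, 1.6) in frame 3.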